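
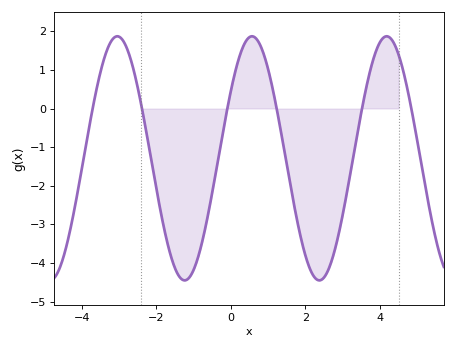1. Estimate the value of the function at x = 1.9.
-3.4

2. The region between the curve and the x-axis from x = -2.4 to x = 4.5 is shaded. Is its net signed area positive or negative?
negative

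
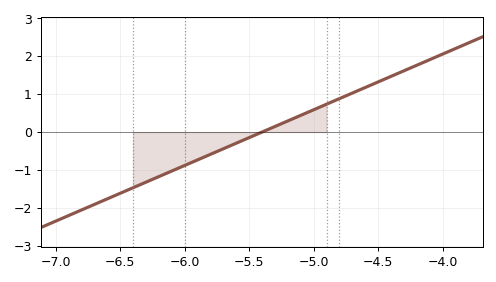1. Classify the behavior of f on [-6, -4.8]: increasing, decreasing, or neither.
increasing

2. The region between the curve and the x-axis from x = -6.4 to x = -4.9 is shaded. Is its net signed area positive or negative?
negative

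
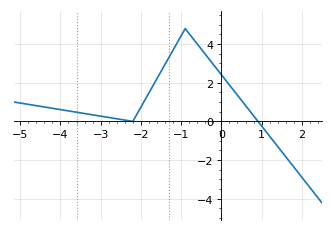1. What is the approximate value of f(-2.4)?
0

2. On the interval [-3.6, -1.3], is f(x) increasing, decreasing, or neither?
neither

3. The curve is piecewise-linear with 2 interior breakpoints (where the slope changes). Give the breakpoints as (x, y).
(-2.2, 0); (-0.9, 4.8)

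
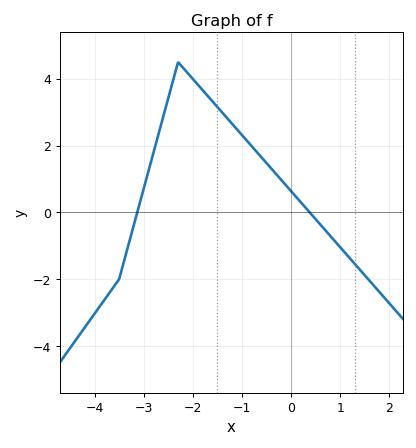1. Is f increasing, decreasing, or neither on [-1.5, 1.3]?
decreasing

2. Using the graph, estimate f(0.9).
-0.8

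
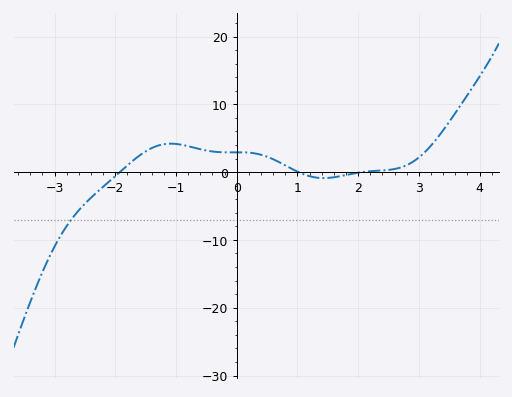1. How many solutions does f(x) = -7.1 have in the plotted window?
1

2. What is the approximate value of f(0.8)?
1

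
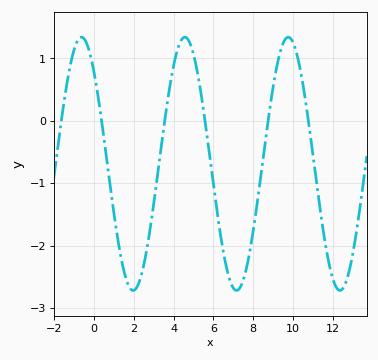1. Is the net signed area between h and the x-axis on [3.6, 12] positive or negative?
negative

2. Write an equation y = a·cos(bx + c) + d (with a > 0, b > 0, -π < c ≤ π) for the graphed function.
y = 2.03cos(1.2x + 0.76) - 0.69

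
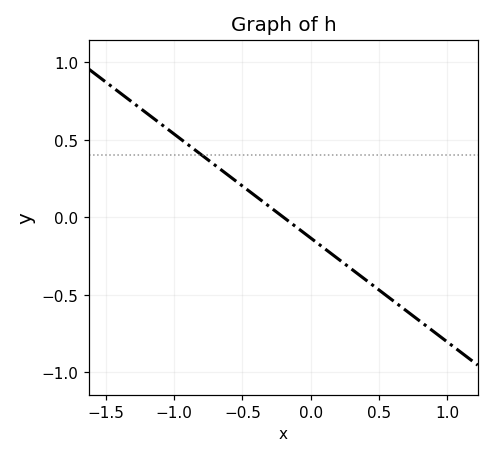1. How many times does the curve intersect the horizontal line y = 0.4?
1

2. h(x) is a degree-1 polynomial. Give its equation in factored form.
y = -0.67(x + 0.2)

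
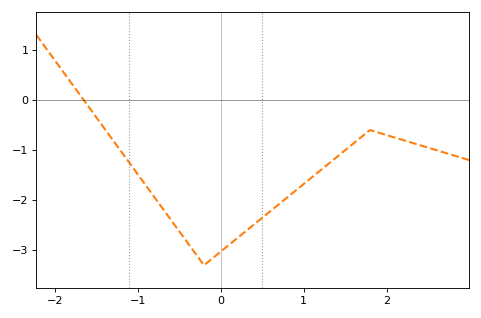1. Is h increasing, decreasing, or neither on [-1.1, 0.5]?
neither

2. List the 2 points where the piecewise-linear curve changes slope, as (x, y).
(-0.2, -3.3); (1.8, -0.6)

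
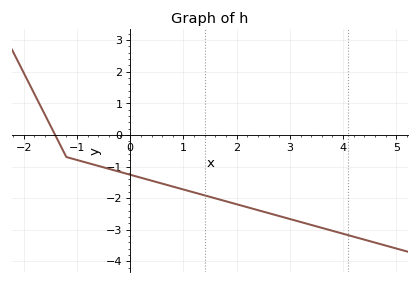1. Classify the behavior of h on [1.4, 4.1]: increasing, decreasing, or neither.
decreasing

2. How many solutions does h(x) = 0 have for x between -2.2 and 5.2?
1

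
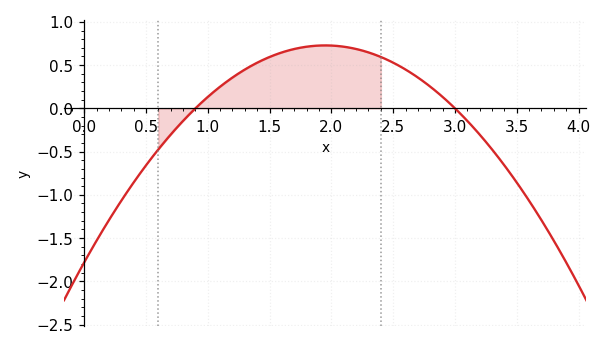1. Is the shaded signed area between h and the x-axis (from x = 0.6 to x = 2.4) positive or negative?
positive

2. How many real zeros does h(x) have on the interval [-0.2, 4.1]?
2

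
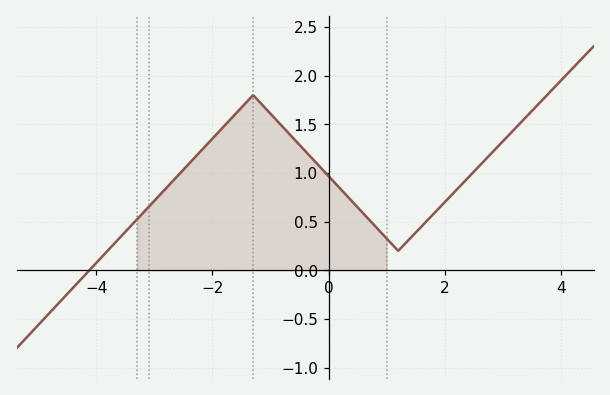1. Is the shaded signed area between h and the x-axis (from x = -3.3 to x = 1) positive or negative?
positive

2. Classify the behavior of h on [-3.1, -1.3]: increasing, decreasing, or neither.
increasing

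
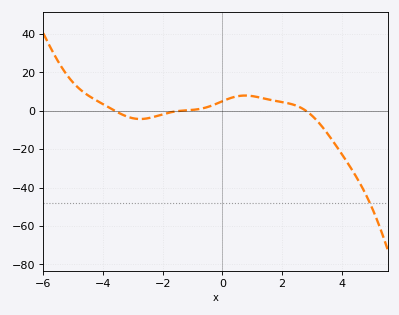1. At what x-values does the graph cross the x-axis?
-3.6, -1.4, 2.8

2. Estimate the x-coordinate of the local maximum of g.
0.8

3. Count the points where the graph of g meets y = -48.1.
1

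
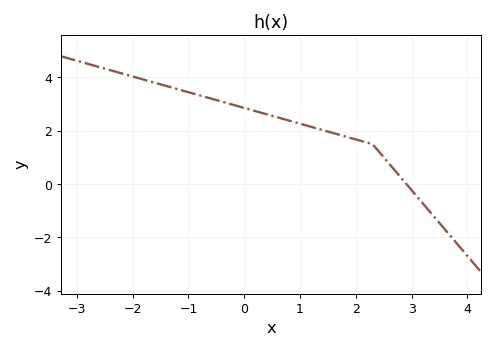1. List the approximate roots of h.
2.91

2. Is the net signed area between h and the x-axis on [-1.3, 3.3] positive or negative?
positive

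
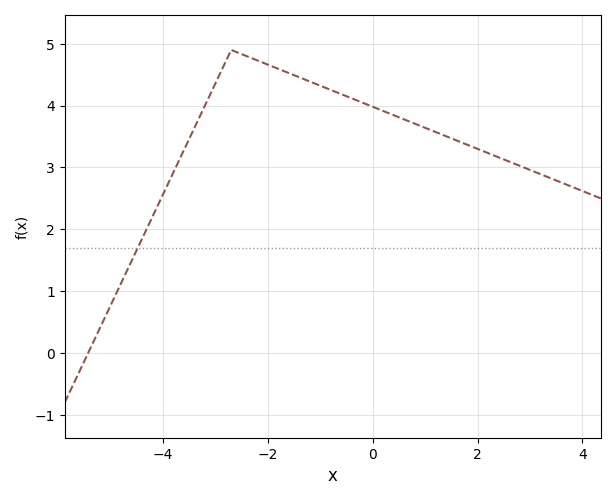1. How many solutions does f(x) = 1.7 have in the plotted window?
1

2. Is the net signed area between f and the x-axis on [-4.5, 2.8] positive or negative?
positive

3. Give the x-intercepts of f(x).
-5.43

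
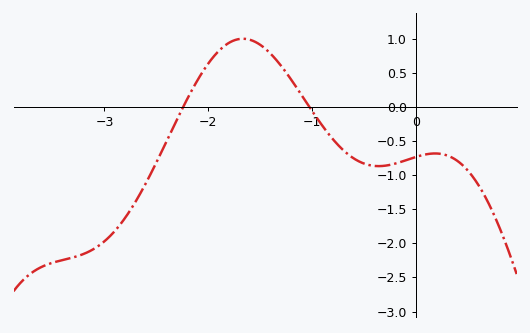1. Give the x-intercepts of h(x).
-2.2, -1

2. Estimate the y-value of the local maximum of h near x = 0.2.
-0.7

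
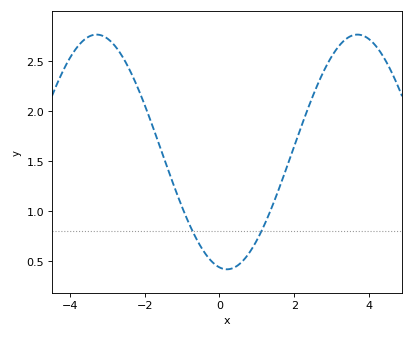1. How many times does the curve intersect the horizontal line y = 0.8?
2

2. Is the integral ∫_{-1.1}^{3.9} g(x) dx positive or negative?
positive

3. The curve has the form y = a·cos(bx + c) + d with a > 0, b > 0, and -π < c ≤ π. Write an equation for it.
y = 1.17cos(0.9x + 3) + 1.59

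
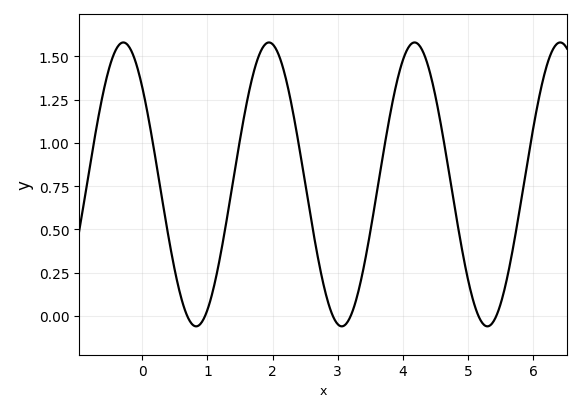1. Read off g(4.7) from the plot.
0.86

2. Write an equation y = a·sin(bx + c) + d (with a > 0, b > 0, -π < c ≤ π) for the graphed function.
y = 0.82sin(2.8x + 2.4) + 0.76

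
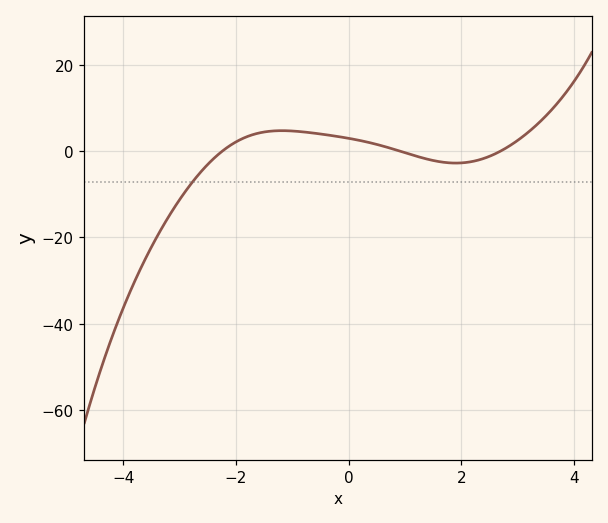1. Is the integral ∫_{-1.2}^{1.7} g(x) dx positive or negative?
positive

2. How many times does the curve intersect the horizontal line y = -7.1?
1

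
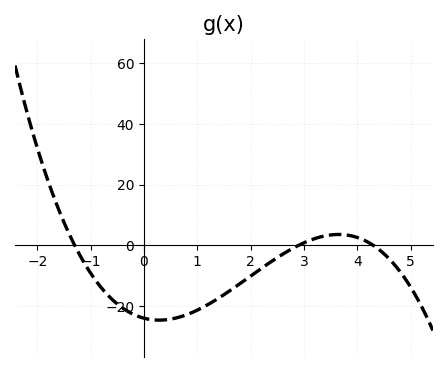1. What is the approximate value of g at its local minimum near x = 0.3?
-24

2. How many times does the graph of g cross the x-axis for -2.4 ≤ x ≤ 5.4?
3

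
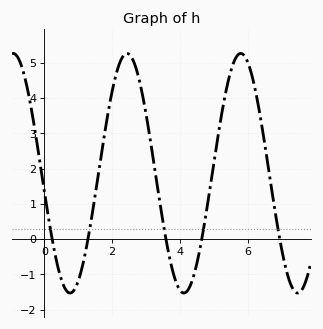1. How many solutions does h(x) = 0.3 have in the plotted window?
5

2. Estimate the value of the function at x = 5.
2.13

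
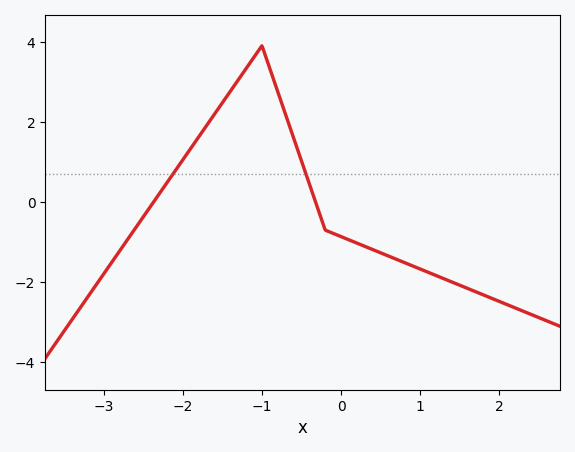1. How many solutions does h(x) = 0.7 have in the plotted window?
2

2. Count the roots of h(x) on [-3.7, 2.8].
2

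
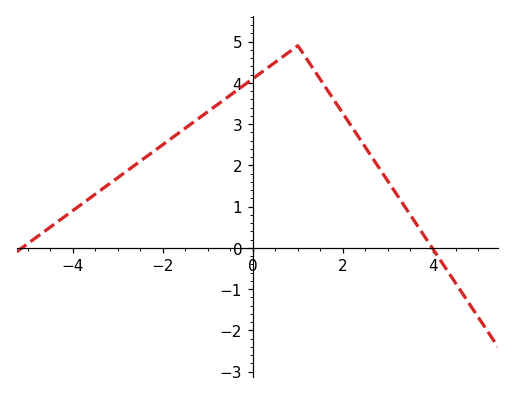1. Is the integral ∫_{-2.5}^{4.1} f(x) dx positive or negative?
positive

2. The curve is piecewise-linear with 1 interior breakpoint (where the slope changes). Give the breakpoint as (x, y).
(1, 4.9)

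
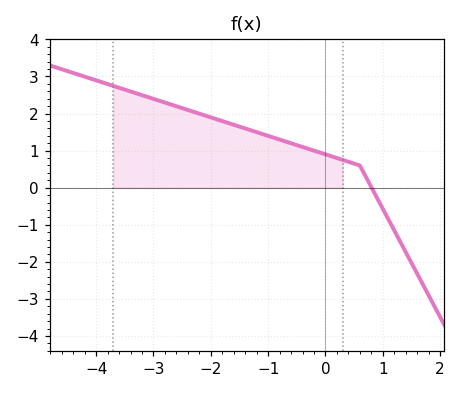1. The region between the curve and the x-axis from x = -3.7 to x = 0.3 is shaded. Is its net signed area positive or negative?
positive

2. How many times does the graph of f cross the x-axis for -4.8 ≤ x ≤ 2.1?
1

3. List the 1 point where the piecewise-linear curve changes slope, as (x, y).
(0.6, 0.6)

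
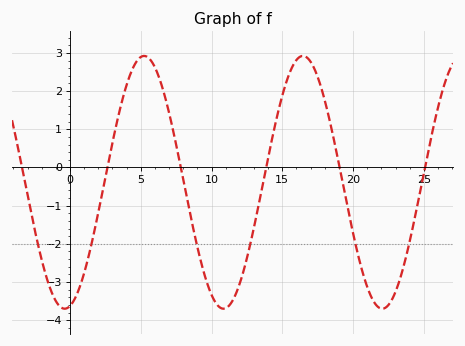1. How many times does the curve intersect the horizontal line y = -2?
6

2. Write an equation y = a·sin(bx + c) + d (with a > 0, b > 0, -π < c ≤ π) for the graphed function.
y = 3.31sin(0.56x - 1.4) - 0.39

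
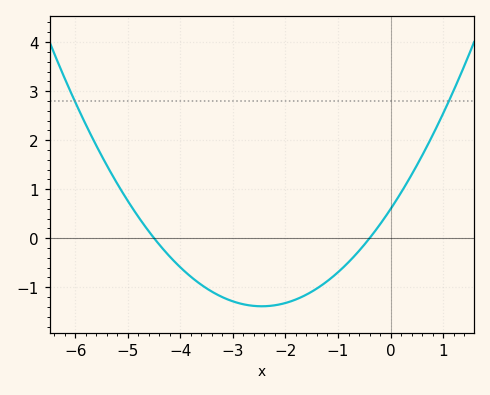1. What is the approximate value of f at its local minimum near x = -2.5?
-1.39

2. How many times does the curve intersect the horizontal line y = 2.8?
2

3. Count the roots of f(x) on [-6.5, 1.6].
2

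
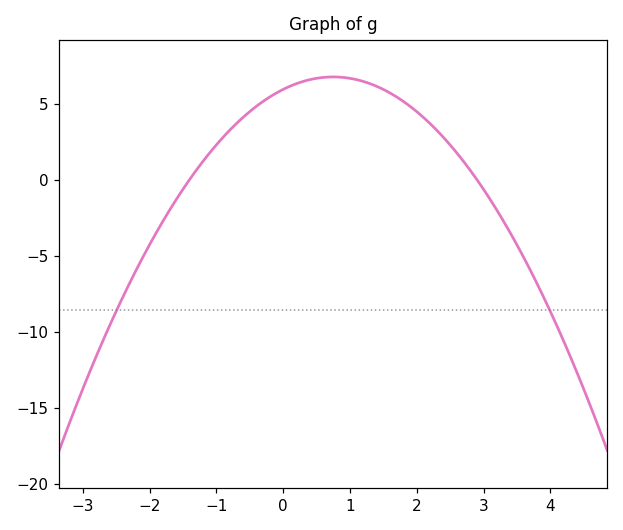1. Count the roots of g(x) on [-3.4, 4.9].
2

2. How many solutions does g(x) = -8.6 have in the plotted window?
2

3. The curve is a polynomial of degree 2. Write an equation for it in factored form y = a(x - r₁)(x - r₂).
y = -1.46(x + 1.4)(x - 2.9)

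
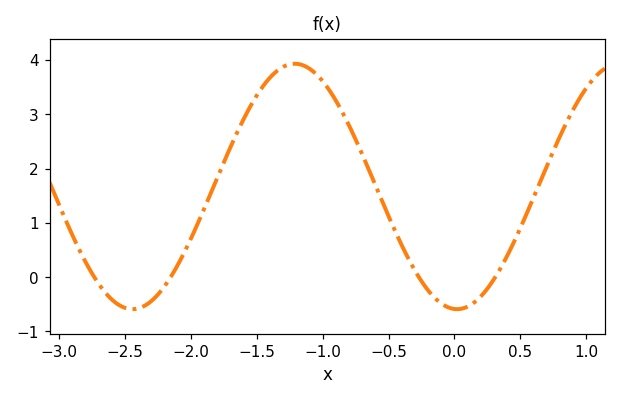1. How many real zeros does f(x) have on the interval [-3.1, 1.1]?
4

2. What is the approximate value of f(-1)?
3.6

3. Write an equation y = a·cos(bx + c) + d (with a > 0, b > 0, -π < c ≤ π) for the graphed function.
y = 2.26cos(2.5x + 3.1) + 1.67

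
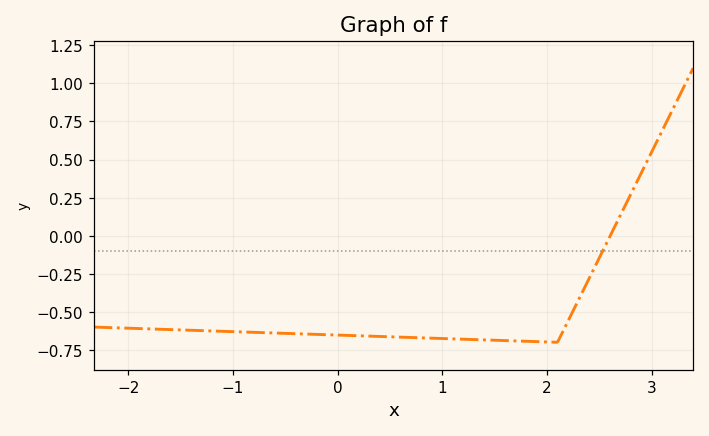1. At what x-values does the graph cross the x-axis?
2.6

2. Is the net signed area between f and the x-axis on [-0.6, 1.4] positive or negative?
negative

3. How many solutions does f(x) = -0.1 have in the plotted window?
1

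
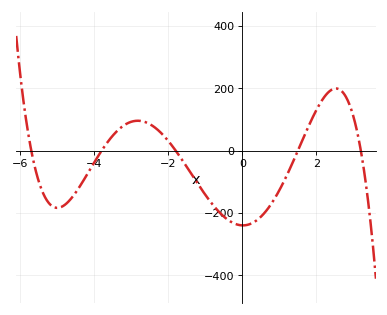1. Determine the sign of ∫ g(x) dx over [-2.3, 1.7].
negative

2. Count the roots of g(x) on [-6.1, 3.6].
5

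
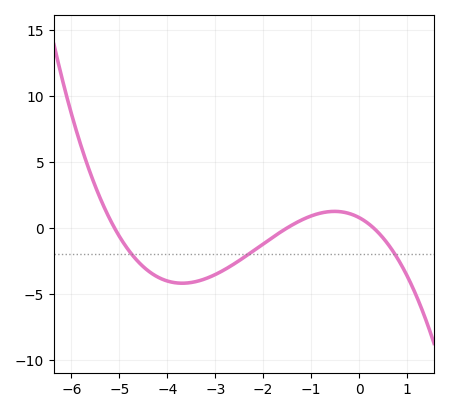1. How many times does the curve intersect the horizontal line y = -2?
3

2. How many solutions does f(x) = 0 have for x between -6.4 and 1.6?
3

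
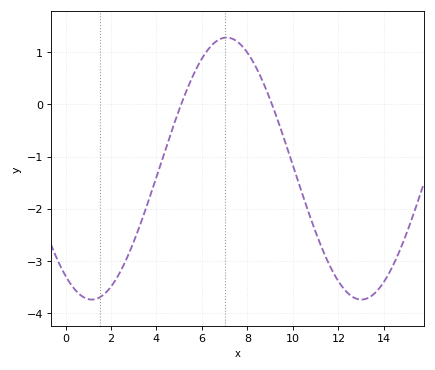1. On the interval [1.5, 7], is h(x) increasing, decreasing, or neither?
increasing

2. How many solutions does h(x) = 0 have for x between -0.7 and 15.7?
2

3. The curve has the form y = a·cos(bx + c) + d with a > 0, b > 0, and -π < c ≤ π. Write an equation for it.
y = 2.51cos(0.53x + 2.5) - 1.23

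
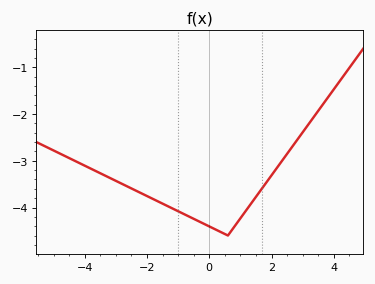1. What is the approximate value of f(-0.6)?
-4.21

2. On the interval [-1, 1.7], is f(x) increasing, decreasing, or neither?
neither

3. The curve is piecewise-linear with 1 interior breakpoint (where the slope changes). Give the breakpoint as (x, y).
(0.6, -4.6)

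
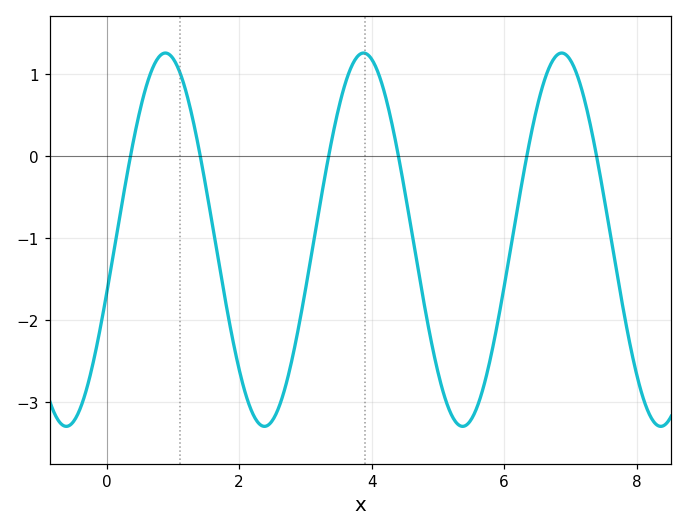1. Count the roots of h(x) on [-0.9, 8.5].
6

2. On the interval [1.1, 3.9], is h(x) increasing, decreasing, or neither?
neither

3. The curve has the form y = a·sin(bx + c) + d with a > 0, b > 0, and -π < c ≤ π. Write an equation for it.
y = 2.28sin(2.1x - 0.29) - 1.02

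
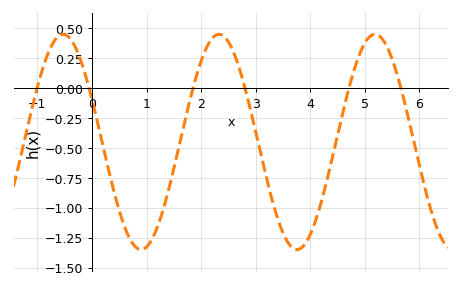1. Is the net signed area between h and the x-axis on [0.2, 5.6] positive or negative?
negative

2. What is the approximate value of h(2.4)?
0.45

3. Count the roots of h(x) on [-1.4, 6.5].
6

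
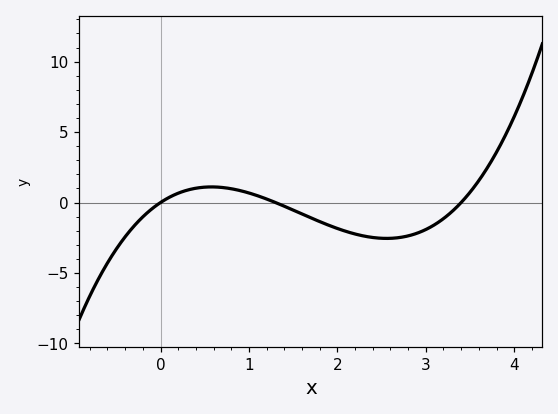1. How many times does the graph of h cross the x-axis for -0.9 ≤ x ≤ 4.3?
3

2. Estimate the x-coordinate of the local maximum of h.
0.576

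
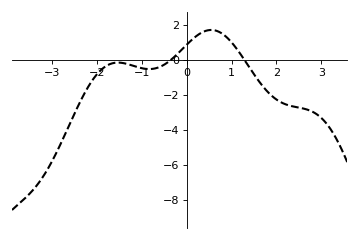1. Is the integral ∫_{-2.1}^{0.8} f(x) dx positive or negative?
positive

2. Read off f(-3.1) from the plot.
-6.23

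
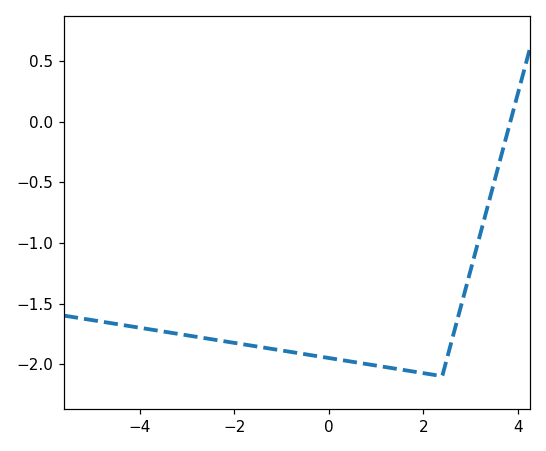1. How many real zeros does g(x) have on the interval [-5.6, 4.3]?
1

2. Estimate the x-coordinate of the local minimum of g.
2.4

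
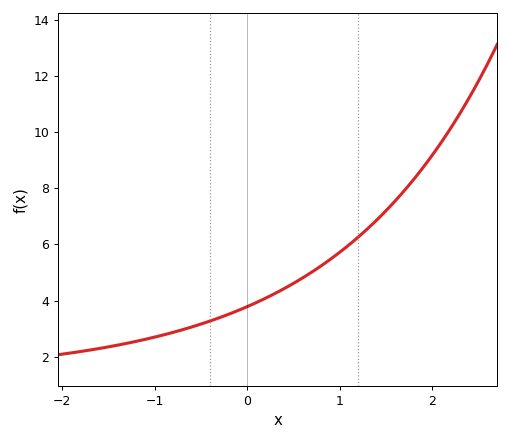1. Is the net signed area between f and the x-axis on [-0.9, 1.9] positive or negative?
positive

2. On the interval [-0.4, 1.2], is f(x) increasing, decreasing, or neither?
increasing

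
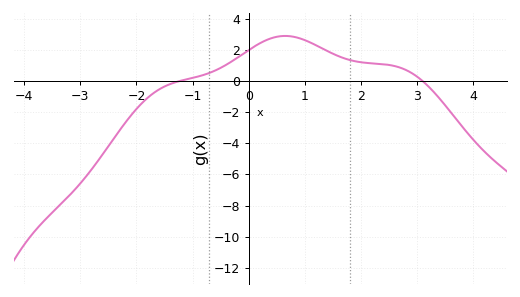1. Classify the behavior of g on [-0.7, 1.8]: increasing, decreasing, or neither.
neither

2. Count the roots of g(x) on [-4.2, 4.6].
2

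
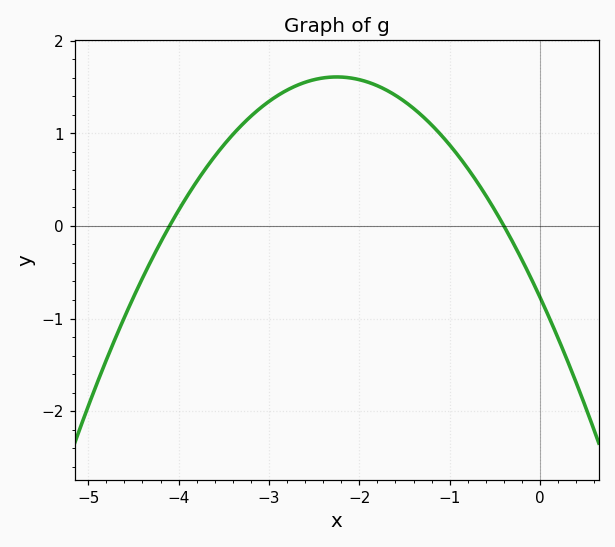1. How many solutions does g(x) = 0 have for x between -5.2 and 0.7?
2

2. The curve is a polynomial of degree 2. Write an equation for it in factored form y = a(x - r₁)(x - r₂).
y = -0.47(x + 4.1)(x + 0.4)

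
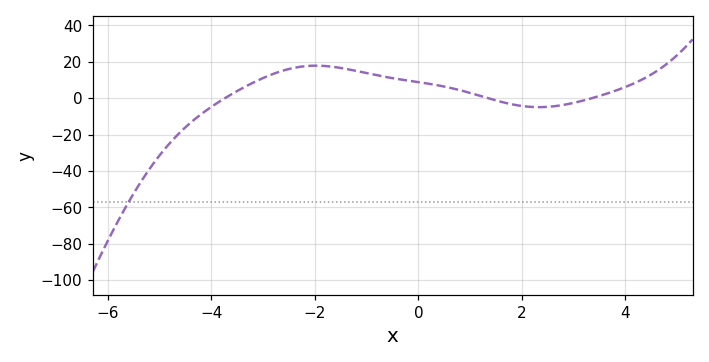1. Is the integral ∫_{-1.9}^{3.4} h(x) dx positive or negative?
positive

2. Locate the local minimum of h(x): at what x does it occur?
2.33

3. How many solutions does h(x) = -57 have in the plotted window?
1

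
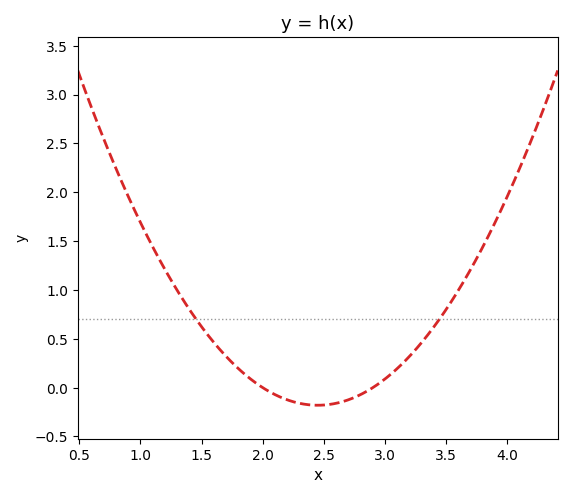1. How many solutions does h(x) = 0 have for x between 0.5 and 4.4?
2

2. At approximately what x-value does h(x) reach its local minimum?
2.4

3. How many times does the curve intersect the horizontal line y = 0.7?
2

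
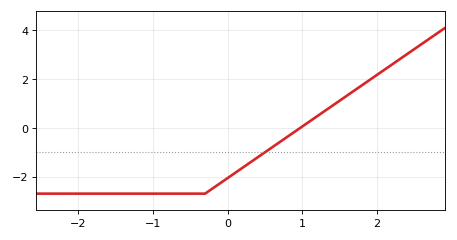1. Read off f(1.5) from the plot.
1.11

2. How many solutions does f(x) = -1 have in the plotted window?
1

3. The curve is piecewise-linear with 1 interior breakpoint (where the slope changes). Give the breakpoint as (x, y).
(-0.3, -2.7)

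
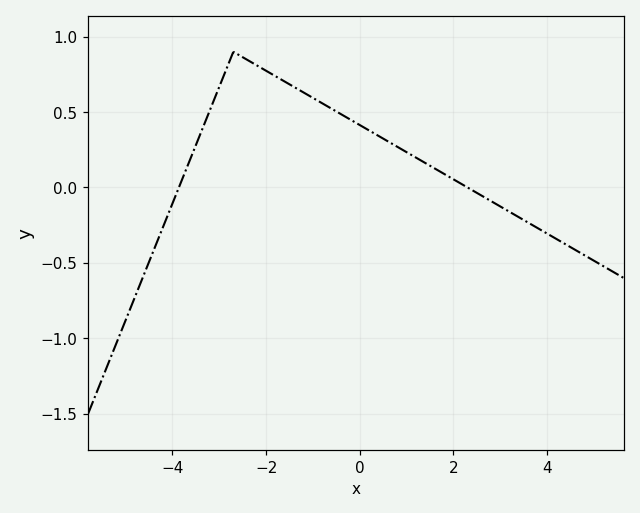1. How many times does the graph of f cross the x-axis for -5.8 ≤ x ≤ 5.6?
2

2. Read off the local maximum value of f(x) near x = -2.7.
0.9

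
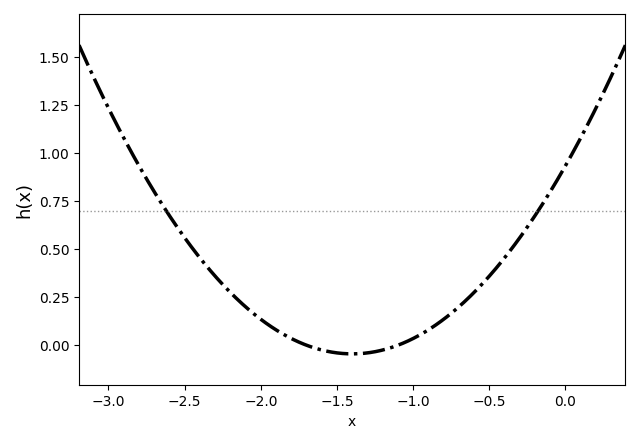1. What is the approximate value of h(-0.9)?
0.08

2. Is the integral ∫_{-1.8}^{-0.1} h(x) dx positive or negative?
positive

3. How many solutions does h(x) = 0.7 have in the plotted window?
2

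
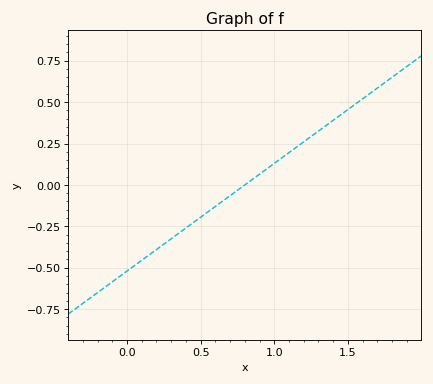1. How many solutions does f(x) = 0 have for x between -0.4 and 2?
1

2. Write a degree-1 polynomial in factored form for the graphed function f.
y = 0.65(x - 0.8)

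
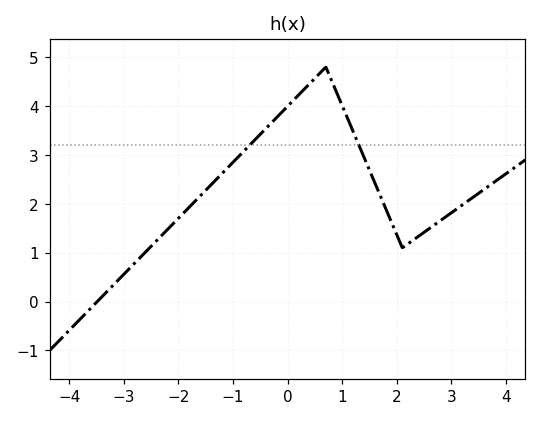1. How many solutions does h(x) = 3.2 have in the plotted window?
2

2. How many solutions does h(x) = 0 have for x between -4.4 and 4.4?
1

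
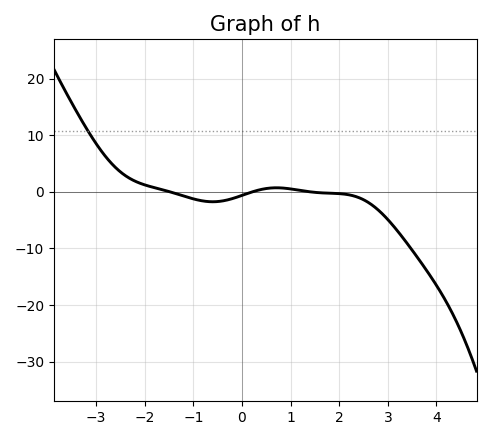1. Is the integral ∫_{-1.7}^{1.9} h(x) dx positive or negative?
negative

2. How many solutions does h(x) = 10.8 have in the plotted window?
1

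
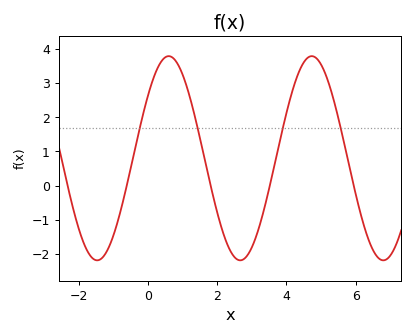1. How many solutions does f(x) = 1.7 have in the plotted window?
4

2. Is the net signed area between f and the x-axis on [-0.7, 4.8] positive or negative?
positive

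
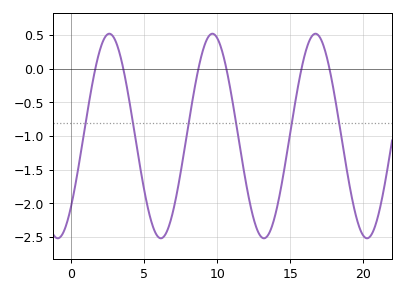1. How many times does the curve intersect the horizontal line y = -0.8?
6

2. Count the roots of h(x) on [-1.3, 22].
6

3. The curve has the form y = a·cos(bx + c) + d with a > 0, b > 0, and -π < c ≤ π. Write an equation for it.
y = 1.52cos(0.89x - 2.3) - 1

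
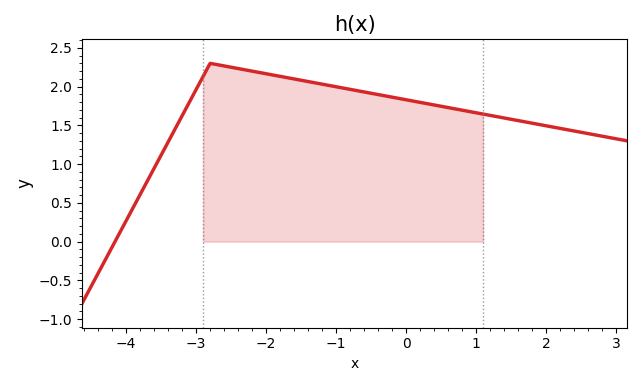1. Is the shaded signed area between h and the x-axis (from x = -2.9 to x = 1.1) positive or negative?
positive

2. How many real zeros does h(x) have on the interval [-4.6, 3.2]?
1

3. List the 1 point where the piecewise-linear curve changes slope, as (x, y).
(-2.8, 2.3)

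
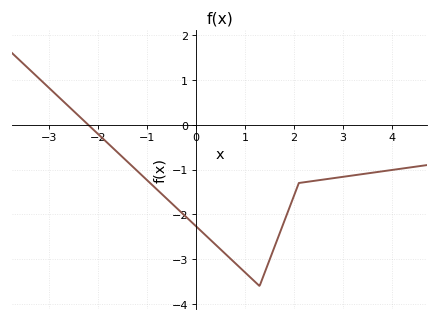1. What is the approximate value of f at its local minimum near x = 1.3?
-3.6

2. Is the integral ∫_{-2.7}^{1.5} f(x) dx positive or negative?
negative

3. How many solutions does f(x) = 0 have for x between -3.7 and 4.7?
1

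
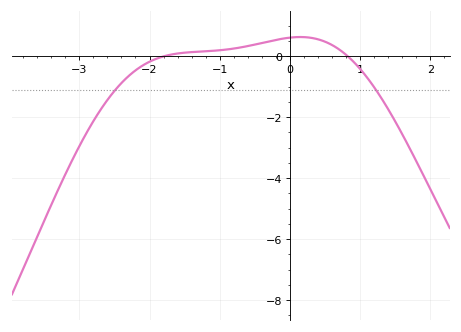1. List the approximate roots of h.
-1.79, 0.825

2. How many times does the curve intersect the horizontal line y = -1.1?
2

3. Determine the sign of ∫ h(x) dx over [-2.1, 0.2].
positive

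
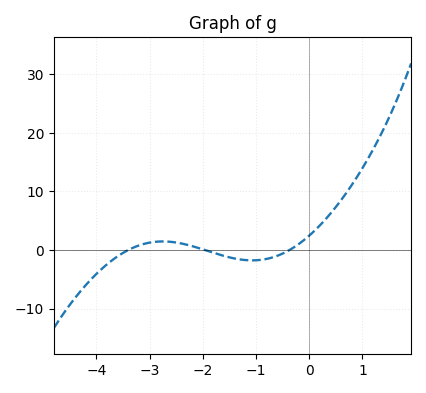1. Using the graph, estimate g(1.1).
15.5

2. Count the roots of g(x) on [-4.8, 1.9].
3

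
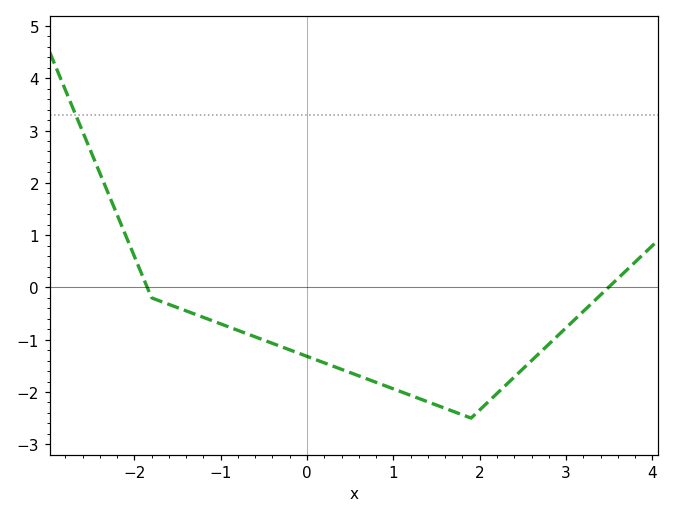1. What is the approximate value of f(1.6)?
-2.31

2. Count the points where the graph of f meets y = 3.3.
1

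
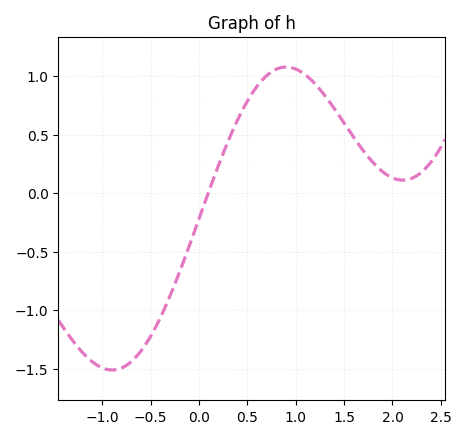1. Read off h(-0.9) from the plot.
-1.51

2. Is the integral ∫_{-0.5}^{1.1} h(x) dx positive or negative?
positive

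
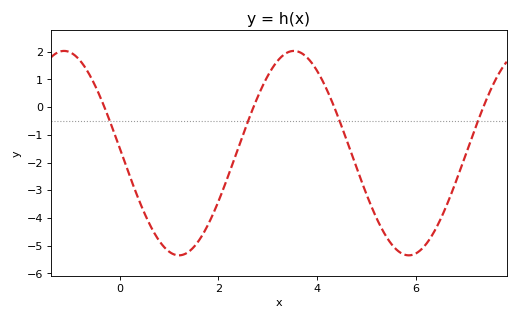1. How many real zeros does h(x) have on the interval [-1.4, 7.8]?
4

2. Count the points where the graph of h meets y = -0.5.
4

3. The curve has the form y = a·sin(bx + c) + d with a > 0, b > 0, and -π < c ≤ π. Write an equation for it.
y = 3.69sin(1.4x + 3.1) - 1.66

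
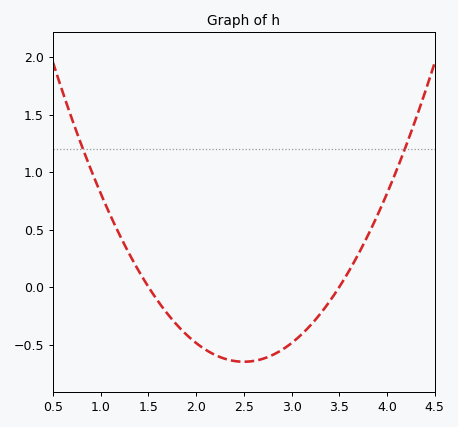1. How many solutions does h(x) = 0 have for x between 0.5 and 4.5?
2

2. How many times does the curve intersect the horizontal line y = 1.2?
2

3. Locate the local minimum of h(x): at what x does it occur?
2.5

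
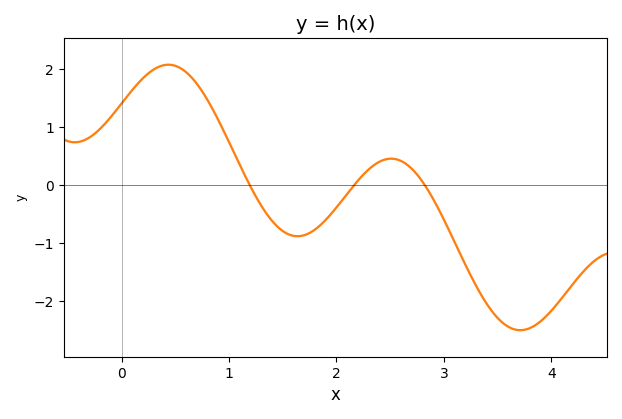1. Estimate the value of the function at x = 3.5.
-2.3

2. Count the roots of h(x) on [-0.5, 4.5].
3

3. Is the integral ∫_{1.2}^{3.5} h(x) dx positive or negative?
negative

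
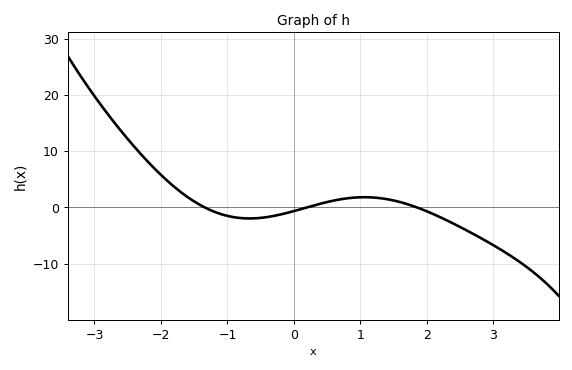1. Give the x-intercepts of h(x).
-1.3, 0.2, 1.9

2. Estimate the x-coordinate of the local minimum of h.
-0.7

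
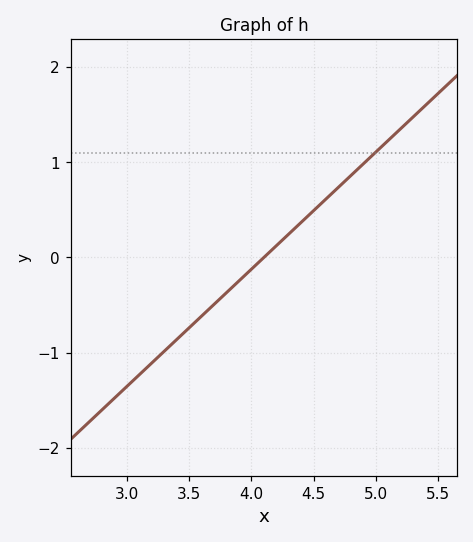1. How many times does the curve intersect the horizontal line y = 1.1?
1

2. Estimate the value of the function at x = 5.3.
1.5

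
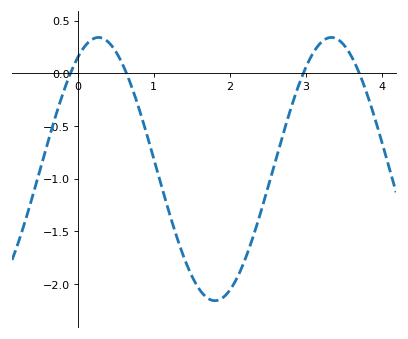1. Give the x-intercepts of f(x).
-0.1, 0.6, 3, 3.7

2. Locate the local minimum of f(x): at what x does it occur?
1.8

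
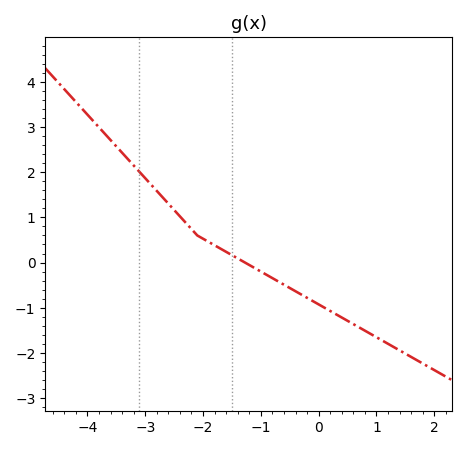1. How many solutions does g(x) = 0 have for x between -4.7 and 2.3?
1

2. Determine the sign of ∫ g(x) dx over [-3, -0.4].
positive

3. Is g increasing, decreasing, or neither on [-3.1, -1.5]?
decreasing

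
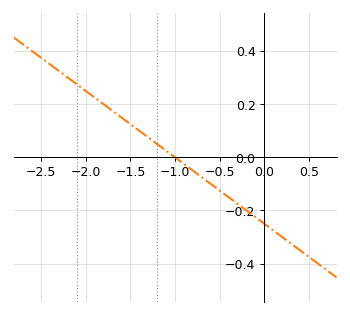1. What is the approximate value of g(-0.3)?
-0.175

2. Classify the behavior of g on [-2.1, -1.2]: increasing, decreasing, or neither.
decreasing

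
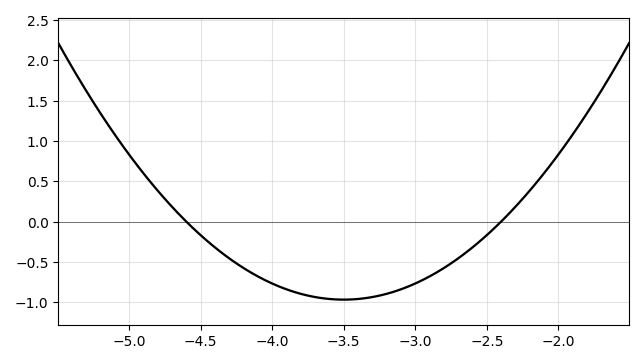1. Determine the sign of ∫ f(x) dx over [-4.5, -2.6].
negative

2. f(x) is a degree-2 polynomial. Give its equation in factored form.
y = 0.8(x + 4.6)(x + 2.4)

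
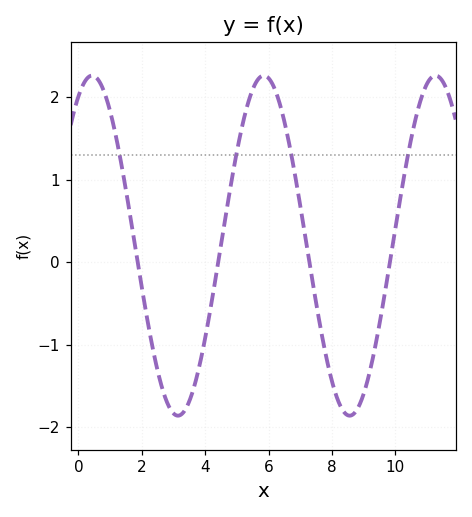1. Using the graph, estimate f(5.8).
2.3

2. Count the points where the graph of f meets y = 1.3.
4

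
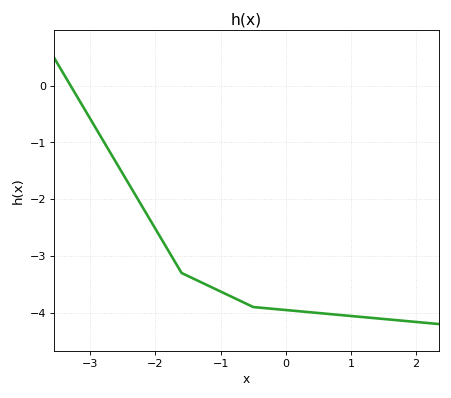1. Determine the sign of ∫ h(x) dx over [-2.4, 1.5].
negative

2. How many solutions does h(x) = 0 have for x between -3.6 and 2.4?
1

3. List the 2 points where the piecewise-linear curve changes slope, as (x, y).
(-1.6, -3.3); (-0.5, -3.9)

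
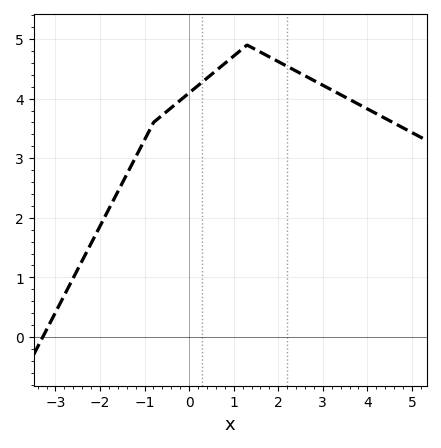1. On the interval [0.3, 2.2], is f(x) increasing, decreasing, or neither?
neither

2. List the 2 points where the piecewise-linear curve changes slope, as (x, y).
(-0.8, 3.6); (1.3, 4.9)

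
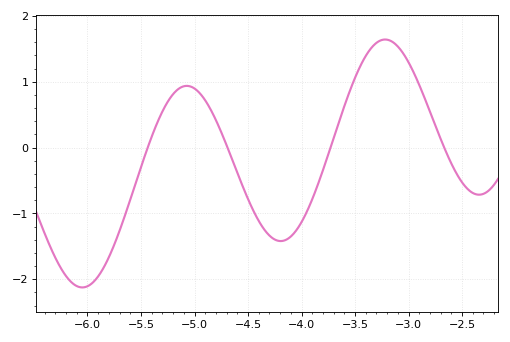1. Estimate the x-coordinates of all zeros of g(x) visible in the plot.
-5.4, -4.7, -3.7, -2.7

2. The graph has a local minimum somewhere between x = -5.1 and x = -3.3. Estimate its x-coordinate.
-4.2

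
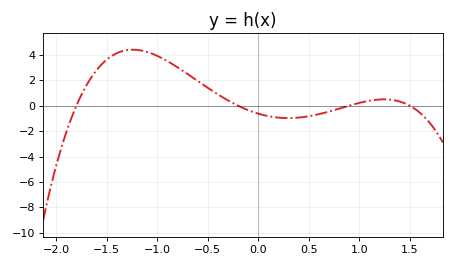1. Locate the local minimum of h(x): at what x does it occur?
0.3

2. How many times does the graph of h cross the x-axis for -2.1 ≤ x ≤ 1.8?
4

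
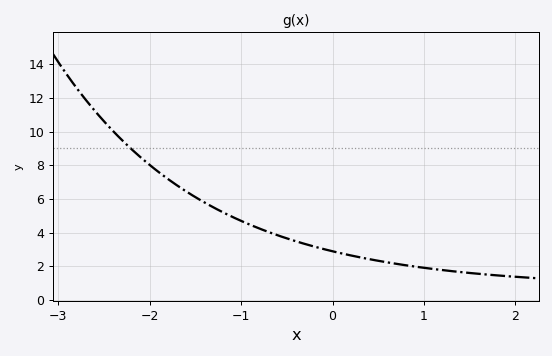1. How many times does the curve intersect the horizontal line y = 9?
1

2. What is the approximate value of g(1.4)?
1.6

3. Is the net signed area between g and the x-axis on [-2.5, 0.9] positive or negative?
positive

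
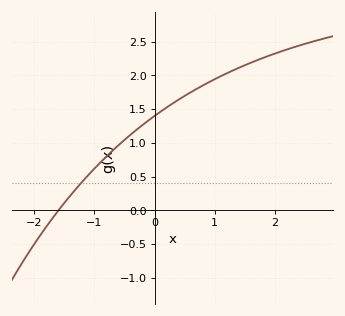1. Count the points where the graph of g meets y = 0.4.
1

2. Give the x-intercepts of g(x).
-1.6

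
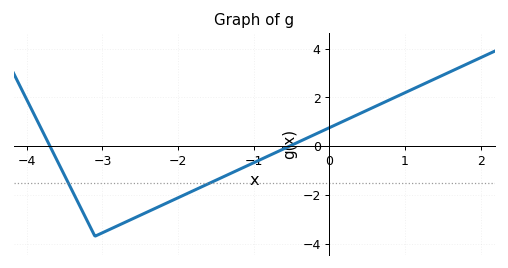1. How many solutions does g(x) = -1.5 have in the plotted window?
2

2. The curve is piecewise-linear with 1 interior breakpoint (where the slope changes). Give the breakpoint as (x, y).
(-3.1, -3.7)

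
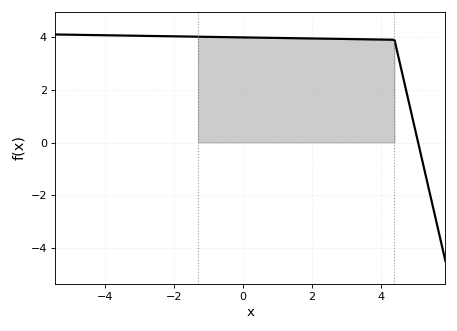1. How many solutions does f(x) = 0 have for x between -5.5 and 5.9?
1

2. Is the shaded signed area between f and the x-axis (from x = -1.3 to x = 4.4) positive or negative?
positive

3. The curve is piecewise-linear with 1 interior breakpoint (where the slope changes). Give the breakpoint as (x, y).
(4.4, 3.9)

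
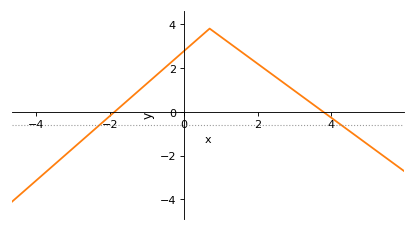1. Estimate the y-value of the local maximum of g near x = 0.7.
3.8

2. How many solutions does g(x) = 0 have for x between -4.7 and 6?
2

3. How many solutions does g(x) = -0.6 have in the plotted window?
2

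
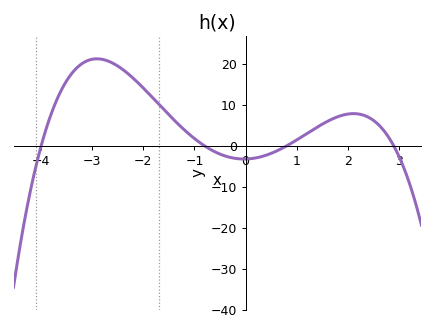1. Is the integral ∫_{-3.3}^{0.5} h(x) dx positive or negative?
positive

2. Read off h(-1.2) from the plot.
4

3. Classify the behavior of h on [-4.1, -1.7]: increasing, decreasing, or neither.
neither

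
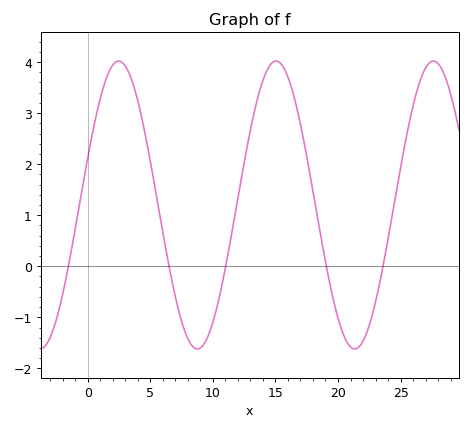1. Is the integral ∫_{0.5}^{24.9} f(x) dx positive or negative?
positive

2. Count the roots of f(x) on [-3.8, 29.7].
5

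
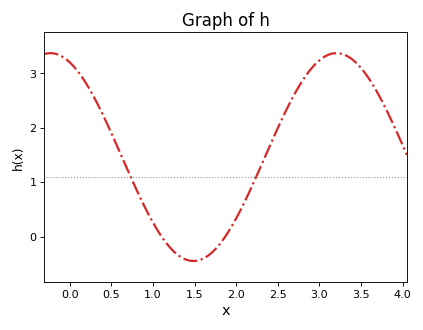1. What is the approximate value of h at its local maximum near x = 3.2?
3.4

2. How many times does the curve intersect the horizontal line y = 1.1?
2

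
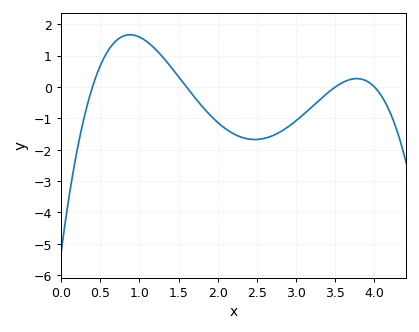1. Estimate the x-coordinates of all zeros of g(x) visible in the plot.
0.4, 1.6, 3.5, 4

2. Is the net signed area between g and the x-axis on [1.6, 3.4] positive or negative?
negative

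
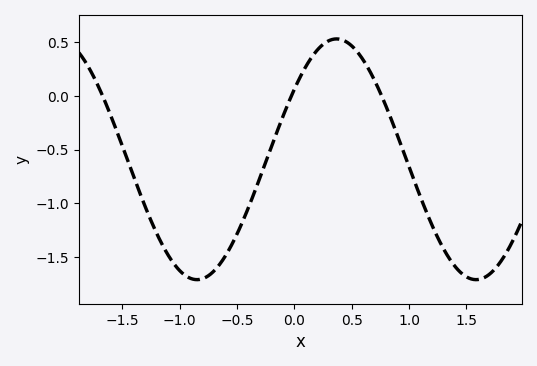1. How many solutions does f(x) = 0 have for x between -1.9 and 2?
3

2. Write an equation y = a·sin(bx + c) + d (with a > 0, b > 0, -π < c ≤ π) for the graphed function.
y = 1.12sin(2.6x + 0.62) - 0.59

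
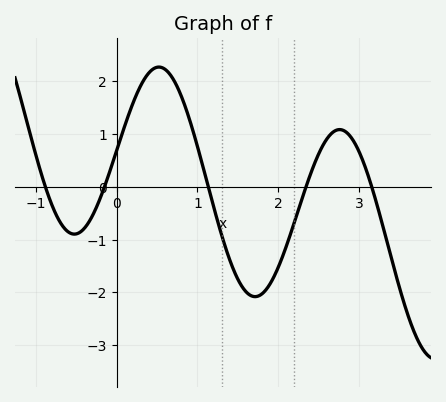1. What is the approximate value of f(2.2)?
-0.7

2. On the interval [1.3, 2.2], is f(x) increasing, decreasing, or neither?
neither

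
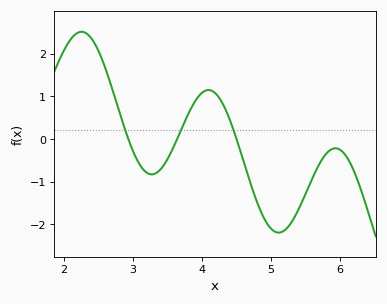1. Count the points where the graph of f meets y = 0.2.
3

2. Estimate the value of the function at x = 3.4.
-0.7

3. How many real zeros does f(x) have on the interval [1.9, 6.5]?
3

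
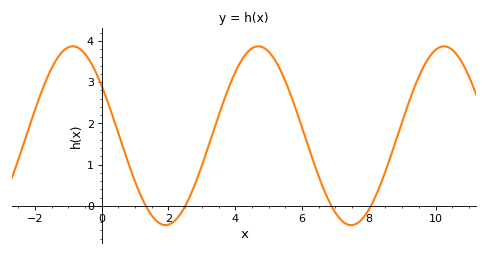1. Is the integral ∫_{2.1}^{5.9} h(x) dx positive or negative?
positive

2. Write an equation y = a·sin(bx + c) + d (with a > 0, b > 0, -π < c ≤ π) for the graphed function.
y = 2.17sin(1.1x + 2.6) + 1.7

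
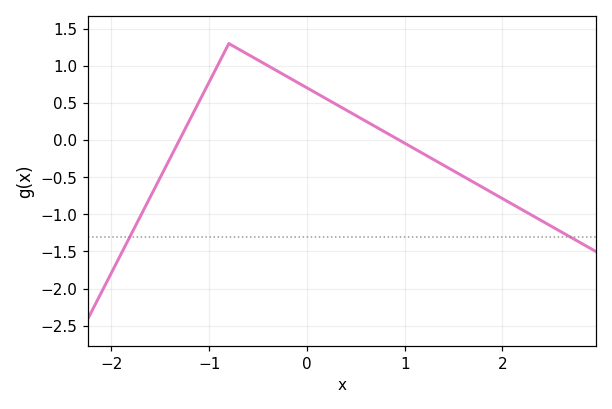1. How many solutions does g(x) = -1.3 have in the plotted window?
2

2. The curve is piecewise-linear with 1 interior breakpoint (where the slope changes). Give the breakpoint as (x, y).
(-0.8, 1.3)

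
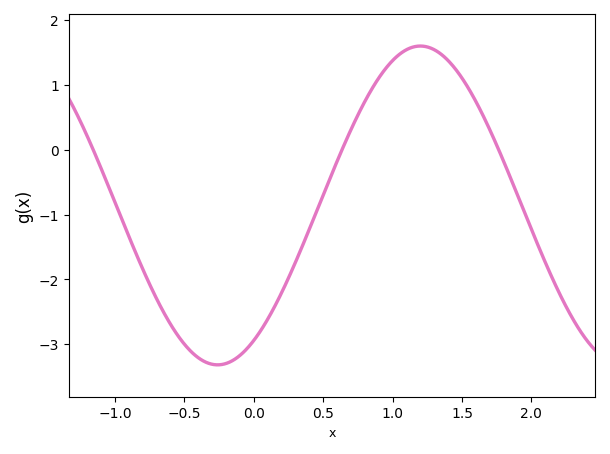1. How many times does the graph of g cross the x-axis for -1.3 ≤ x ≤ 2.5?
3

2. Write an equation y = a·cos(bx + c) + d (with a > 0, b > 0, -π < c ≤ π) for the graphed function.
y = 2.46cos(2.1x - 2.6) - 0.86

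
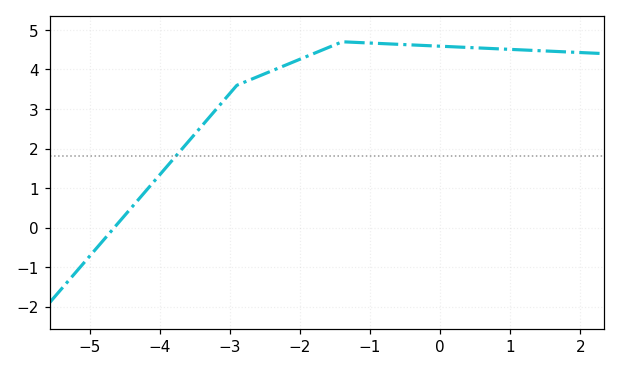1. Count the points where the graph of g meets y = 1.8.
1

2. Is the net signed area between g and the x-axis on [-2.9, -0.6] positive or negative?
positive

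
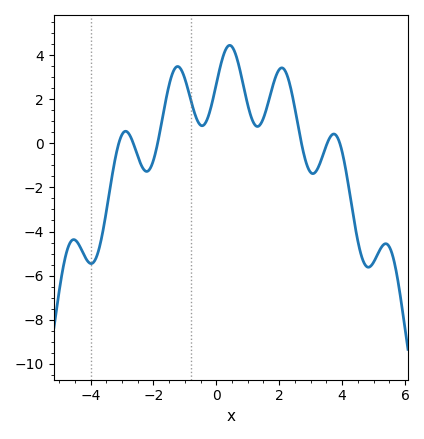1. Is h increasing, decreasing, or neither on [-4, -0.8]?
neither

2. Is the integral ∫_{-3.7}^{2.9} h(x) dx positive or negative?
positive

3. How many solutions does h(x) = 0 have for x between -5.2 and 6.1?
6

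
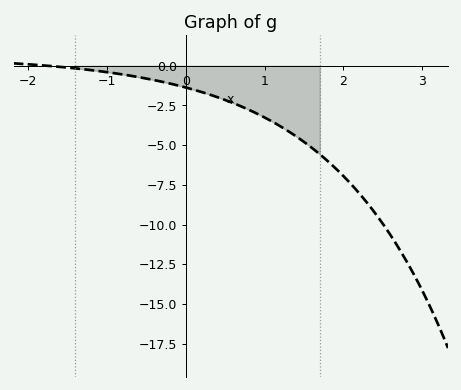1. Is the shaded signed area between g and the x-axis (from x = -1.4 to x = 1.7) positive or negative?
negative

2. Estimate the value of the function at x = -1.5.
-0.115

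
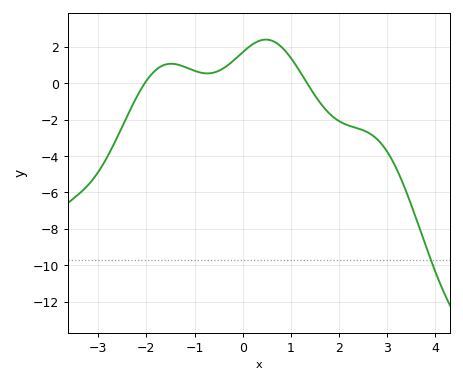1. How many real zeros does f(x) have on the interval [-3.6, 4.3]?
2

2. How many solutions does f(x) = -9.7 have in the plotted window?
1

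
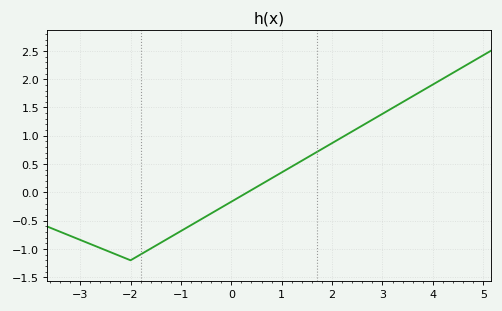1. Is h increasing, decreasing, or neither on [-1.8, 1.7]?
increasing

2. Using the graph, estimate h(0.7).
0.197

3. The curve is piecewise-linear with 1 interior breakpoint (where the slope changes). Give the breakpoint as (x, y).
(-2, -1.2)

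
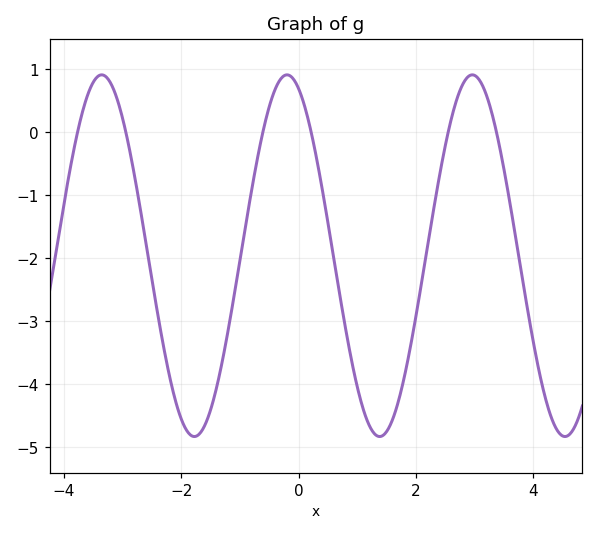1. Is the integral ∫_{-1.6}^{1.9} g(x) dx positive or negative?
negative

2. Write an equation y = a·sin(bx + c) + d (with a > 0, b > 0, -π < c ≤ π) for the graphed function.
y = 2.87sin(1.99x + 1.96) - 1.97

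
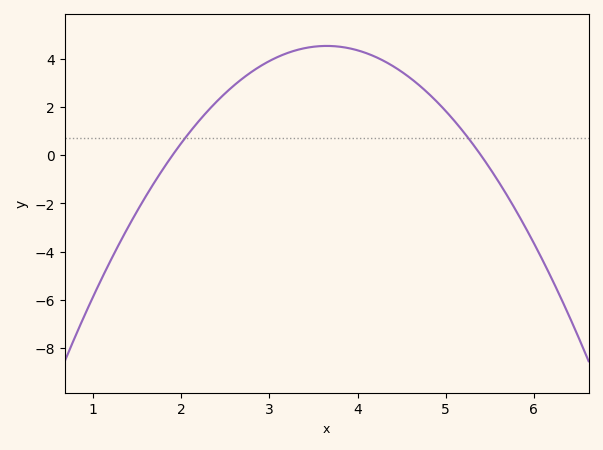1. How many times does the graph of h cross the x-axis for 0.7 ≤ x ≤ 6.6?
2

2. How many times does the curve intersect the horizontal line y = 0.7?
2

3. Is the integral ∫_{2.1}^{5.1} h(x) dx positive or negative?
positive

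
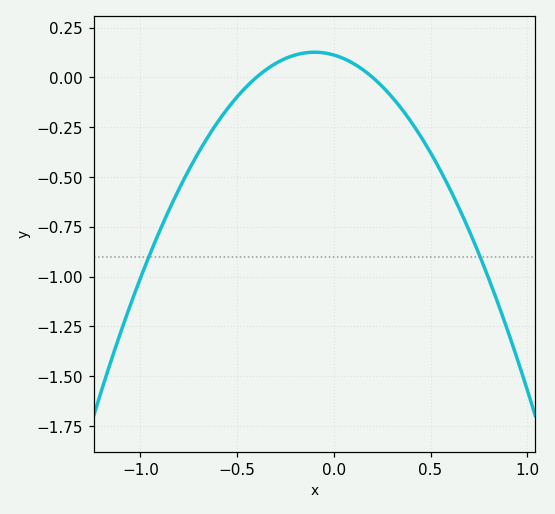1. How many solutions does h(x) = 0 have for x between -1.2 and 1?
2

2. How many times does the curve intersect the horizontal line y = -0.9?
2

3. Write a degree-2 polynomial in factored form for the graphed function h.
y = -1.4(x + 0.4)(x - 0.2)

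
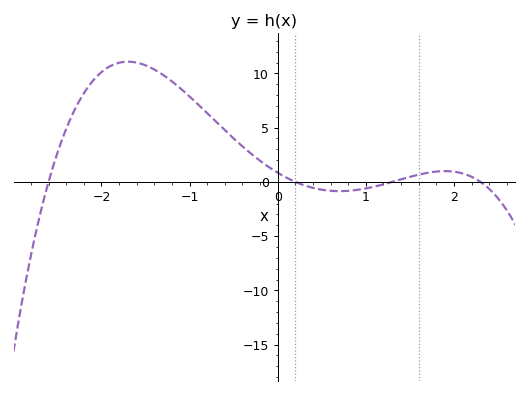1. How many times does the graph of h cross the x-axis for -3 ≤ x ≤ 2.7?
4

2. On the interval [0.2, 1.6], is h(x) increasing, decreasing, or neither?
neither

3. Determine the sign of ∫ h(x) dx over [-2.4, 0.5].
positive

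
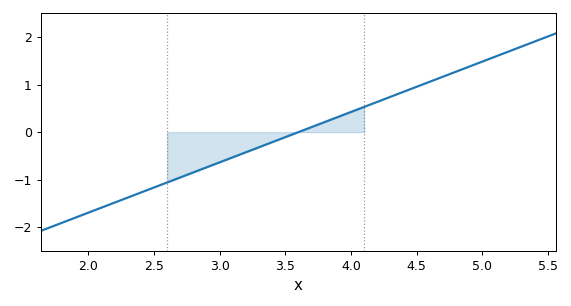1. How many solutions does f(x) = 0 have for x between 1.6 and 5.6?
1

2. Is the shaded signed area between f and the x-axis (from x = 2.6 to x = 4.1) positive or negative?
negative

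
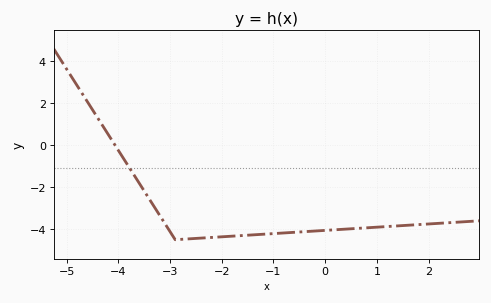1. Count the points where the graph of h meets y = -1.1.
1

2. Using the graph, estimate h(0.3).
-4.01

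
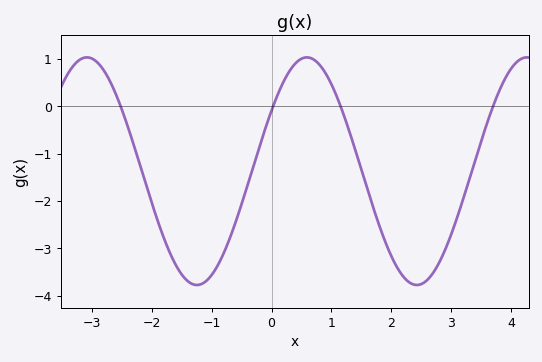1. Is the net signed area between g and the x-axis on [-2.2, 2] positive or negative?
negative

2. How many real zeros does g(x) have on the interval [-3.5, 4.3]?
4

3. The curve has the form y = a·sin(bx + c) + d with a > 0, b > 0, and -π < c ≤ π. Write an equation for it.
y = 2.4sin(1.7x + 0.56) - 1.37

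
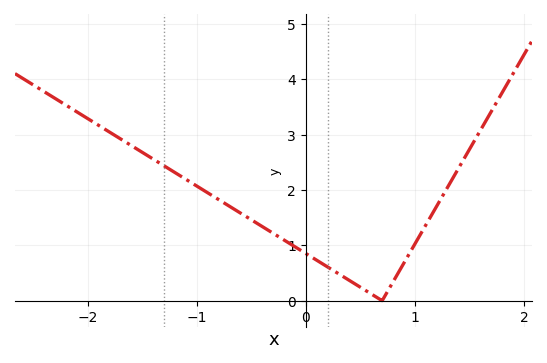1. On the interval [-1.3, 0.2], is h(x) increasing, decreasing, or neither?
decreasing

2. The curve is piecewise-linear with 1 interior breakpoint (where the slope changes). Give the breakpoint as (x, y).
(0.7, 0)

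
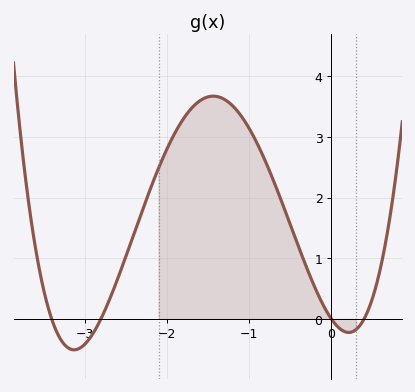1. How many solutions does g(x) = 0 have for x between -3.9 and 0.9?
4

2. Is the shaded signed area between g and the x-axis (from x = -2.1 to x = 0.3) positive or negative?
positive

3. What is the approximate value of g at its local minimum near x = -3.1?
-0.512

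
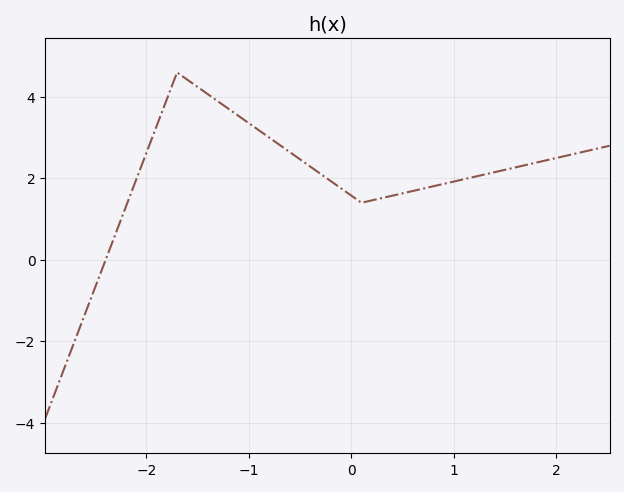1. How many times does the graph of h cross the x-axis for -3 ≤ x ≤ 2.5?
1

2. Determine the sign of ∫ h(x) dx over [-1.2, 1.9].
positive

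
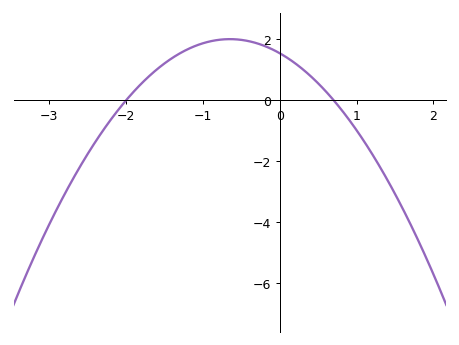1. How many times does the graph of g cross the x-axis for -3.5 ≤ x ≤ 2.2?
2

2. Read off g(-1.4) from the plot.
1.39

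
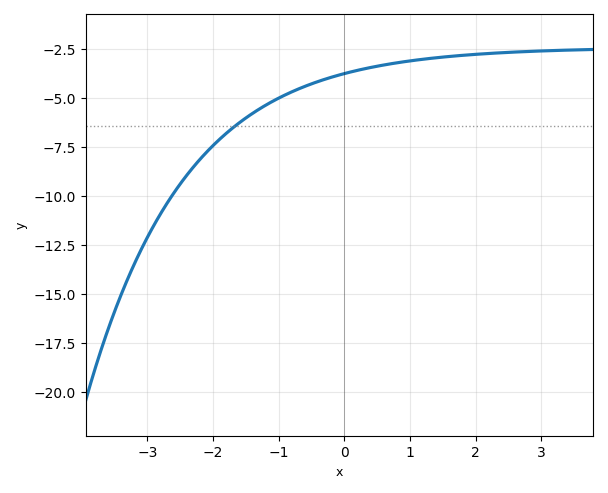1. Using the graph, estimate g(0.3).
-3.5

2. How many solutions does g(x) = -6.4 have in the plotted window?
1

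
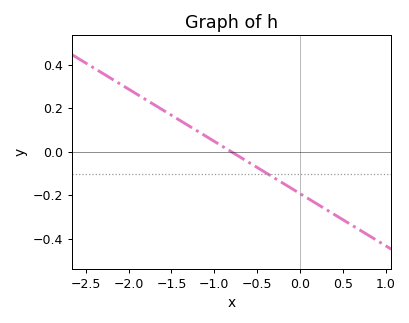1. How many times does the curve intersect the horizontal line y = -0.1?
1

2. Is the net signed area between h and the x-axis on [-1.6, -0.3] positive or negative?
positive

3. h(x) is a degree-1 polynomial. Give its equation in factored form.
y = -0.24(x + 0.8)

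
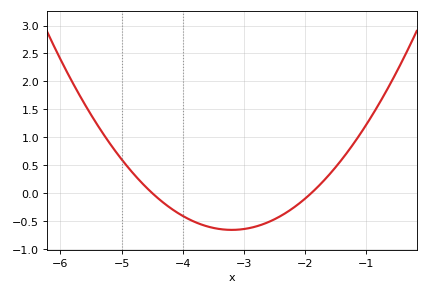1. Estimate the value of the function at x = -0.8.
1.6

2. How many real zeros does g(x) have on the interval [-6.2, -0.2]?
2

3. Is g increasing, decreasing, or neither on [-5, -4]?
decreasing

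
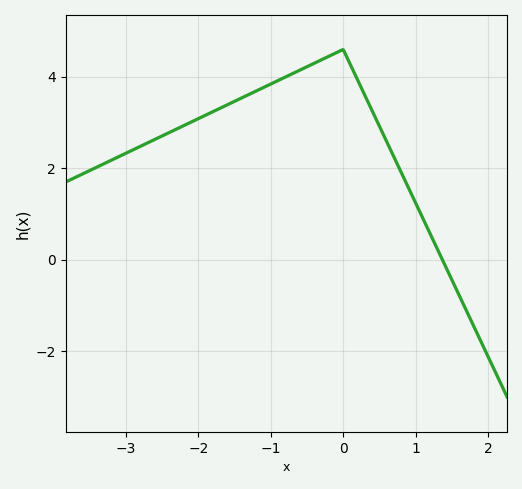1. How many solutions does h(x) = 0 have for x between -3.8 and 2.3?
1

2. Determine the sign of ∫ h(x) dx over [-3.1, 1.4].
positive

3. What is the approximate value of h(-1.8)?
3.24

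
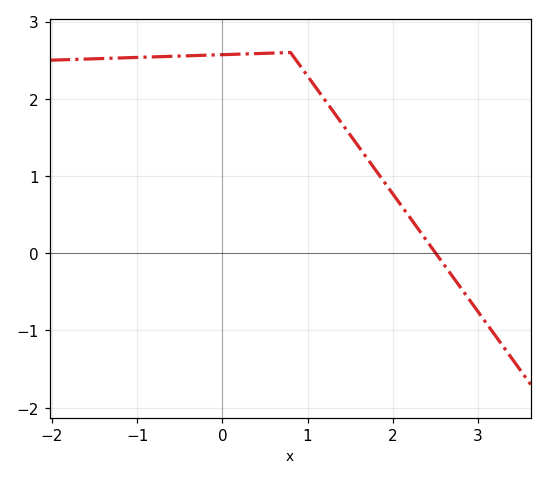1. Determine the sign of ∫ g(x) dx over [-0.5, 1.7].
positive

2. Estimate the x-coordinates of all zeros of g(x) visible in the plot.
2.5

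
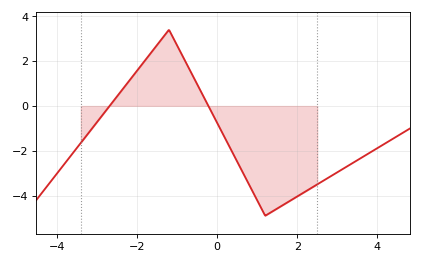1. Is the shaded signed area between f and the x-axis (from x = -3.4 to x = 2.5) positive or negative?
negative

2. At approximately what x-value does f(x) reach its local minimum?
1.2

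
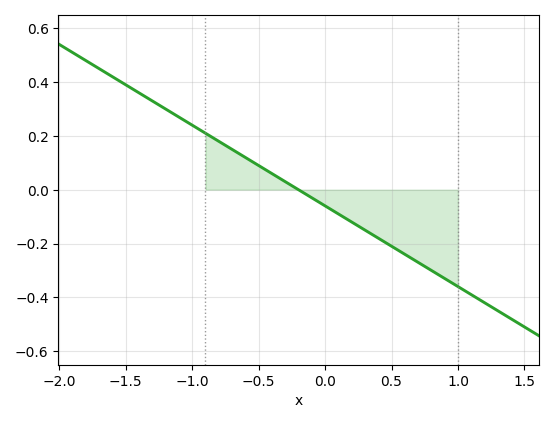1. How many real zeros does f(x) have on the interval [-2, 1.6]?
1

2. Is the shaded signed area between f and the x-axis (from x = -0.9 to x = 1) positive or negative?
negative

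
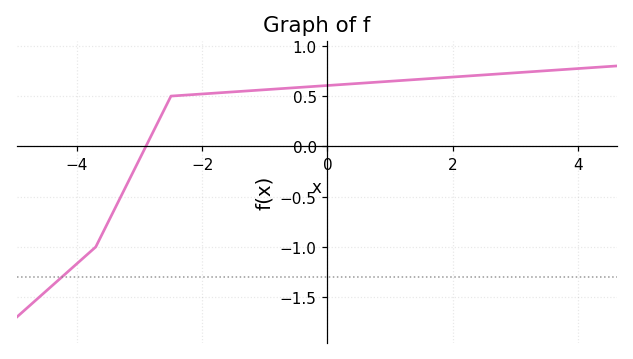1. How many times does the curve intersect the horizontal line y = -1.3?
1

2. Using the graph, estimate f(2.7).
0.7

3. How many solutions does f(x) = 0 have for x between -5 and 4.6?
1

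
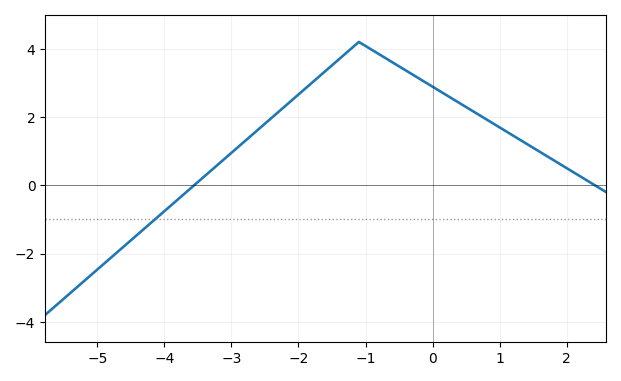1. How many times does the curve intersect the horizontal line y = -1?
1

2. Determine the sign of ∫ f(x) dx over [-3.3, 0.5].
positive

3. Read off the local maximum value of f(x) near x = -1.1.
4.2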